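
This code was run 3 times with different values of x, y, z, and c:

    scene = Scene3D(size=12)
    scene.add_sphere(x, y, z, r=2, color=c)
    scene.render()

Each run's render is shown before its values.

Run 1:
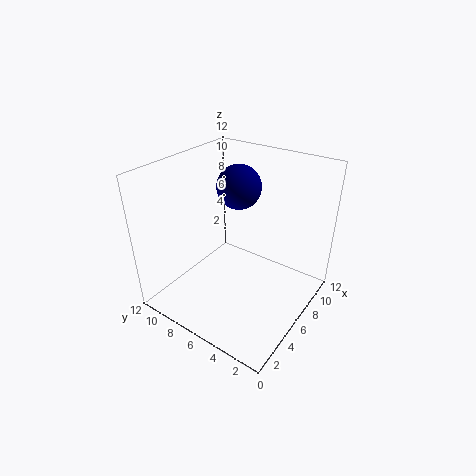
x = 9
y = 8
z = 9
c = 'navy'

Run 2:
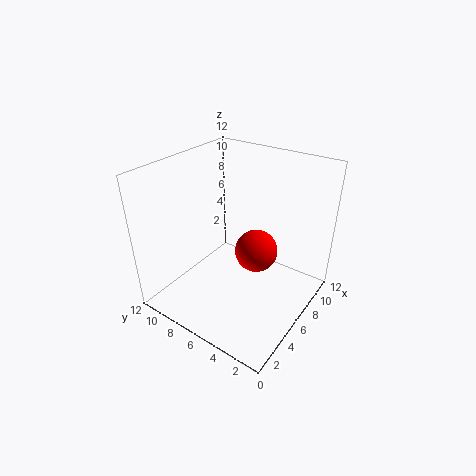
x = 9
y = 6
z = 3
c = 'red'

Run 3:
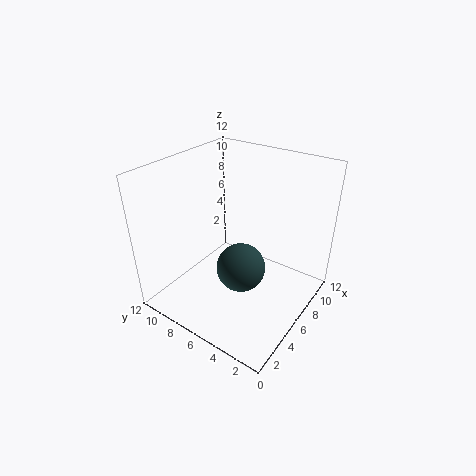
x = 5
y = 5
z = 4
c = 'darkslategray'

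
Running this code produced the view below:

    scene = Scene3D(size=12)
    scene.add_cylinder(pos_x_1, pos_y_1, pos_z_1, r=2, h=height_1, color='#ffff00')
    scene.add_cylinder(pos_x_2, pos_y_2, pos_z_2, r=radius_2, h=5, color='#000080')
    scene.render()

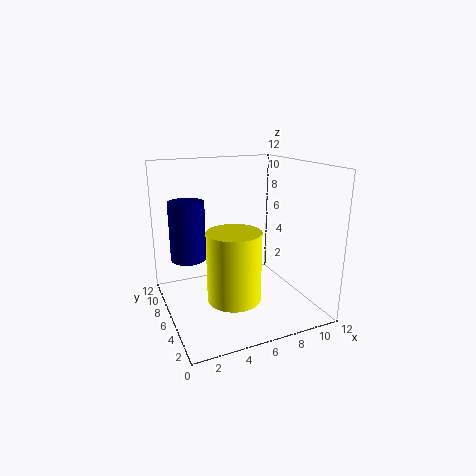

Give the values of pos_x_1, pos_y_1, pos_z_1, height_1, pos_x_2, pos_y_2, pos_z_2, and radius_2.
pos_x_1 = 4.25, pos_y_1 = 2.75, pos_z_1 = 2.5, height_1 = 5.25, pos_x_2 = 2.25, pos_y_2 = 8, pos_z_2 = 4, radius_2 = 1.5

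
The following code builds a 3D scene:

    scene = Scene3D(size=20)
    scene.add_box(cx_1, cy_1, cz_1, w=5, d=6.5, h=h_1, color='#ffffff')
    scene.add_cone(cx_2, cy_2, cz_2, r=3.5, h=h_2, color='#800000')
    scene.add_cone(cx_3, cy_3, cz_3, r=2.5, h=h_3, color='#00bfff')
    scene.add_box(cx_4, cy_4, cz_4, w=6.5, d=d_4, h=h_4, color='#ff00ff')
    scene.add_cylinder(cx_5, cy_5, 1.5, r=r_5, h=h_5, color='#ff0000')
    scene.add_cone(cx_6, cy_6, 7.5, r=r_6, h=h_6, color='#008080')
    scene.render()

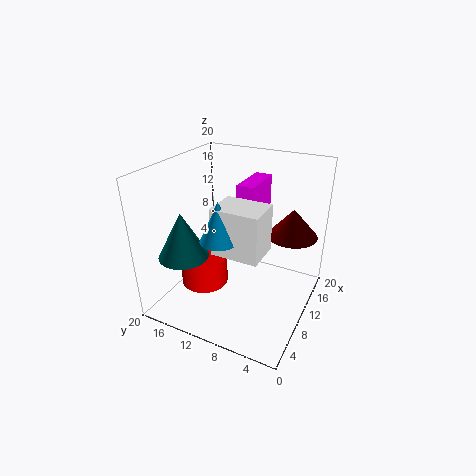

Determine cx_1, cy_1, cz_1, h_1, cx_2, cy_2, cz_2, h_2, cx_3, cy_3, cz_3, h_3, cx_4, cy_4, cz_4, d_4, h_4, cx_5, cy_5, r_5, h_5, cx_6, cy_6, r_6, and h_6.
cx_1 = 6, cy_1 = 5.5, cz_1 = 9, h_1 = 6.5, cx_2 = 14, cy_2 = 3.5, cz_2 = 10, h_2 = 4, cx_3 = 6.5, cy_3 = 11, cz_3 = 11, h_3 = 5.5, cx_4 = 11.5, cy_4 = 8.5, cz_4 = 11.5, d_4 = 2.5, h_4 = 5.5, cx_5 = 9.5, cy_5 = 15.5, r_5 = 3.5, h_5 = 4.5, cx_6 = 6, cy_6 = 16.5, r_6 = 3.5, h_6 = 6.5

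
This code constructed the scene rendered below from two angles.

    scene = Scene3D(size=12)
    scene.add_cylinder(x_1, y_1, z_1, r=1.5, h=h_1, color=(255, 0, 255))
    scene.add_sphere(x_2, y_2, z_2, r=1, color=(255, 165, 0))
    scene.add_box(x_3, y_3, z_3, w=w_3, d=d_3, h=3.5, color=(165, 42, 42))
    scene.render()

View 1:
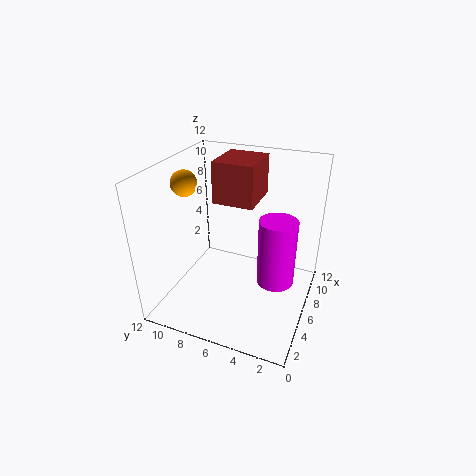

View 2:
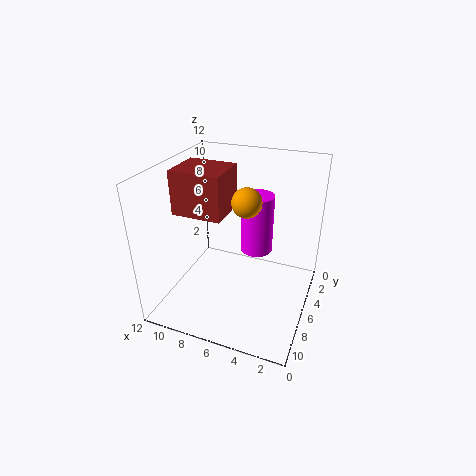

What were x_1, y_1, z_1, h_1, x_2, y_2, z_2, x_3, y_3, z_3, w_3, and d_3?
x_1 = 5.5, y_1 = 2.5, z_1 = 3, h_1 = 5.5, x_2 = 4, y_2 = 9.5, z_2 = 11, x_3 = 6.5, y_3 = 5, z_3 = 8.5, w_3 = 4, d_3 = 3.5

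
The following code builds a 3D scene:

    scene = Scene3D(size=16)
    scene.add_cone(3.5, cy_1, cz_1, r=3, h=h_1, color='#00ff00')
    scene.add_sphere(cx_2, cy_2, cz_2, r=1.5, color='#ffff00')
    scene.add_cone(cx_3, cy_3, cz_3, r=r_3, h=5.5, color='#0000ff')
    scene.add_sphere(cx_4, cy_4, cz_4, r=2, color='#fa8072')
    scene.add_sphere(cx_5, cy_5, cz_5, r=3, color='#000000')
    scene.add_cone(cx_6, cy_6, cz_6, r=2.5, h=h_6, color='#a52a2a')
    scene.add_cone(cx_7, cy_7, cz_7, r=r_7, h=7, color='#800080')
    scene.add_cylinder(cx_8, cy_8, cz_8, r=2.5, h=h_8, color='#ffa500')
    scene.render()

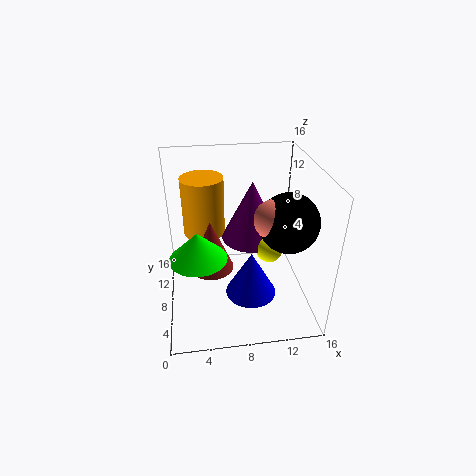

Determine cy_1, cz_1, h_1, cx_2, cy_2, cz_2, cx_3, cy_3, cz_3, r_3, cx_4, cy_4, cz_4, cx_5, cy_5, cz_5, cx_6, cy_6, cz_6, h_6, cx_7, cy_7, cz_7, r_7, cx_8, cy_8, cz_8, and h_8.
cy_1 = 5.5
cz_1 = 7.5
h_1 = 3
cx_2 = 11.5
cy_2 = 7.5
cz_2 = 6.5
cx_3 = 9.5
cy_3 = 7.5
cz_3 = 0.5
r_3 = 3
cx_4 = 11
cy_4 = 4.5
cz_4 = 12
cx_5 = 12.5
cy_5 = 4.5
cz_5 = 11.5
cx_6 = 5
cy_6 = 8.5
cz_6 = 4
h_6 = 6
cx_7 = 10
cy_7 = 10.5
cz_7 = 6.5
r_7 = 3.5
cx_8 = 4.5
cy_8 = 12.5
cz_8 = 6.5
h_8 = 7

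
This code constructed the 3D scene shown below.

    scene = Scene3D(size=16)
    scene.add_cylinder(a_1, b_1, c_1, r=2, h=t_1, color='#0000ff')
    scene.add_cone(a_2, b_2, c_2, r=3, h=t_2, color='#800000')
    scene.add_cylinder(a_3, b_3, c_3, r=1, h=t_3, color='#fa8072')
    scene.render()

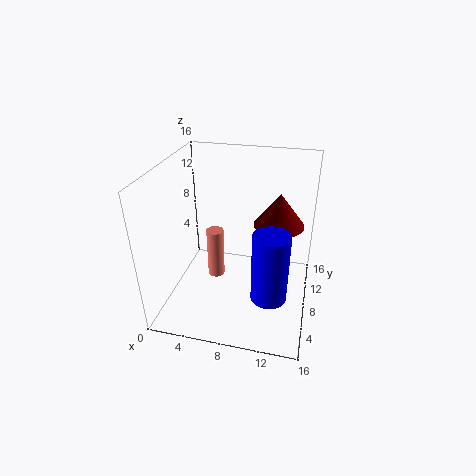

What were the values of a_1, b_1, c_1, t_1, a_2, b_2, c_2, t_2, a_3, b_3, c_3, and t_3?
a_1 = 12
b_1 = 6
c_1 = 2
t_1 = 8
a_2 = 12
b_2 = 12
c_2 = 8
t_2 = 4
a_3 = 5
b_3 = 9
c_3 = 2
t_3 = 6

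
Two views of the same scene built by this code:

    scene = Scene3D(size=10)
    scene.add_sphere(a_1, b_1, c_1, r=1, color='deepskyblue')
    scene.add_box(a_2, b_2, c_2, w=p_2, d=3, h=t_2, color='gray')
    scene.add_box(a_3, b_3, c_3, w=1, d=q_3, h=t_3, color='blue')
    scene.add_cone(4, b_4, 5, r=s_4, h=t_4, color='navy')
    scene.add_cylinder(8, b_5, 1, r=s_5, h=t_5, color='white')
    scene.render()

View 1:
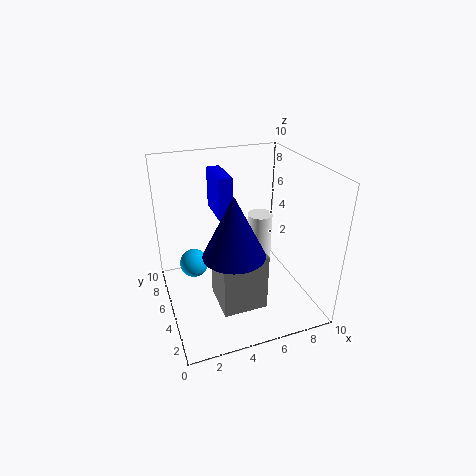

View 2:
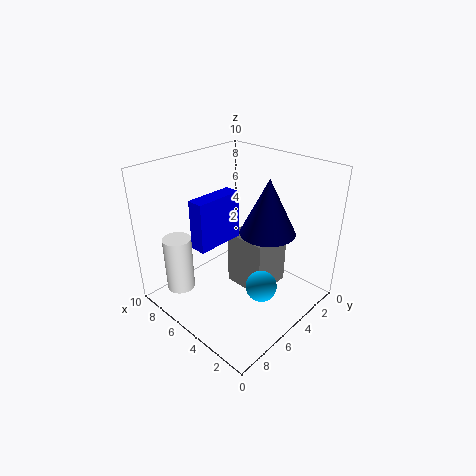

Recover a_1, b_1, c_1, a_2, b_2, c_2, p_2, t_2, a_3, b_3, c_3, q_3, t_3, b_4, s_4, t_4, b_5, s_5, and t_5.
a_1 = 2
b_1 = 6
c_1 = 3
a_2 = 3
b_2 = 2
c_2 = 1
p_2 = 3
t_2 = 4
a_3 = 4
b_3 = 6
c_3 = 6
q_3 = 3
t_3 = 3
b_4 = 3
s_4 = 2
t_4 = 4
b_5 = 8
s_5 = 1
t_5 = 4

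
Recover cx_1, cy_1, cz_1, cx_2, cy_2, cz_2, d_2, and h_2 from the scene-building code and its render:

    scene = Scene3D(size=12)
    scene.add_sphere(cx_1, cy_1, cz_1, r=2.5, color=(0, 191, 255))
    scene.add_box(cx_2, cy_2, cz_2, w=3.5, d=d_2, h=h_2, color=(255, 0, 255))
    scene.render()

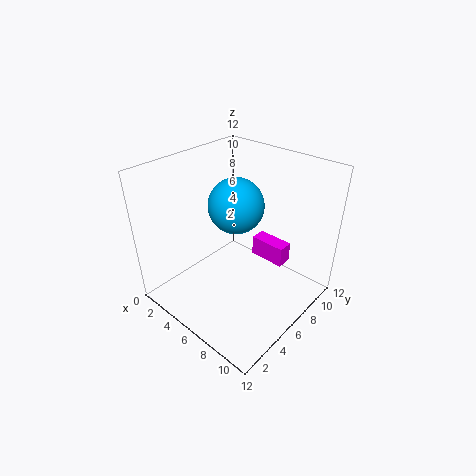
cx_1 = 4; cy_1 = 8; cz_1 = 7.5; cx_2 = 4; cy_2 = 10.5; cz_2 = 1; d_2 = 1.5; h_2 = 2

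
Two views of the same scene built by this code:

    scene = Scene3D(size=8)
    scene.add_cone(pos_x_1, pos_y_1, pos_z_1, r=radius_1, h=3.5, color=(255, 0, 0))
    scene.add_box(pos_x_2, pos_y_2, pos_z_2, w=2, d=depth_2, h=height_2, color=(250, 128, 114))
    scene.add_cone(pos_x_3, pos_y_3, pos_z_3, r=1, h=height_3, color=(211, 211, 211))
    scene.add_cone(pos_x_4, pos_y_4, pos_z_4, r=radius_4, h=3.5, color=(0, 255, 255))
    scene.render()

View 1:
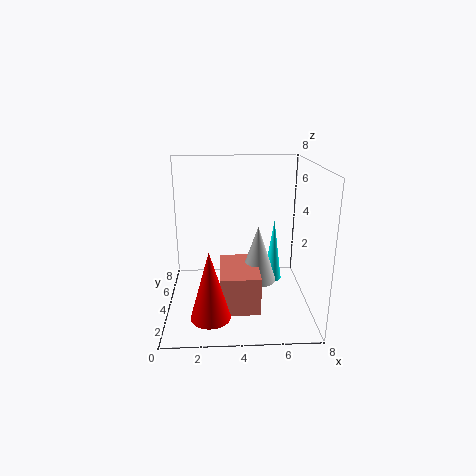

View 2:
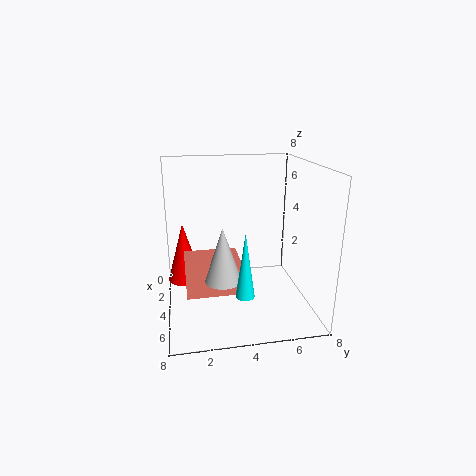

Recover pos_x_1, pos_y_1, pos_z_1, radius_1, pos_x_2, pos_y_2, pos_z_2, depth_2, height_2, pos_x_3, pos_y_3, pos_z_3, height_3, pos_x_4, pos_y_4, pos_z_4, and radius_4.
pos_x_1 = 2.5; pos_y_1 = 1; pos_z_1 = 1; radius_1 = 1; pos_x_2 = 3; pos_y_2 = 1; pos_z_2 = 1; depth_2 = 3; height_2 = 2; pos_x_3 = 5; pos_y_3 = 3; pos_z_3 = 2; height_3 = 3; pos_x_4 = 6; pos_y_4 = 4; pos_z_4 = 1.5; radius_4 = 0.5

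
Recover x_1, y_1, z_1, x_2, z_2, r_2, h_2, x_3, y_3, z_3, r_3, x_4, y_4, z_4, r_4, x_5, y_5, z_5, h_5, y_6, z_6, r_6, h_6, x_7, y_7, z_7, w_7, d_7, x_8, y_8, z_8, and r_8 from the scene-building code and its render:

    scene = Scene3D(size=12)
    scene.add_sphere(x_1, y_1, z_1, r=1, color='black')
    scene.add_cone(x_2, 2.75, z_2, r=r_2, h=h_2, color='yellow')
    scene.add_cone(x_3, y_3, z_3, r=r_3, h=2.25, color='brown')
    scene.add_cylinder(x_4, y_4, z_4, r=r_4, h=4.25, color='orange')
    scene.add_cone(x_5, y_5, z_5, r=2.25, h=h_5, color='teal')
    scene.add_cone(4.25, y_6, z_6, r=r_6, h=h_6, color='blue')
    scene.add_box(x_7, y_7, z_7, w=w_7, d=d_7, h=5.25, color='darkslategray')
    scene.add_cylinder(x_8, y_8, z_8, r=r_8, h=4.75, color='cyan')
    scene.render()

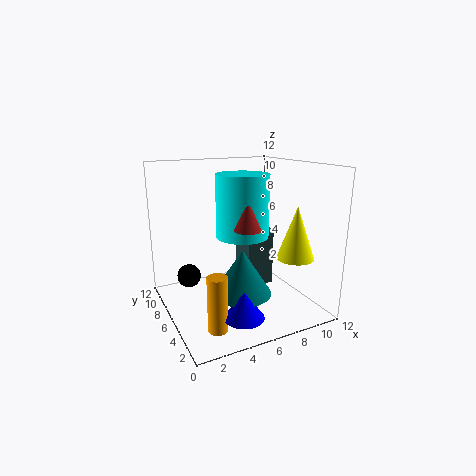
x_1 = 2.25
y_1 = 8
z_1 = 2.5
x_2 = 9.5
z_2 = 4.75
r_2 = 1.5
h_2 = 4.25
x_3 = 5
y_3 = 2.5
z_3 = 7.75
r_3 = 1
x_4 = 2.5
y_4 = 2.25
z_4 = 0.5
r_4 = 0.75
x_5 = 5
y_5 = 3.25
z_5 = 2.5
h_5 = 3.5
y_6 = 1.5
z_6 = 1.5
r_6 = 1.5
h_6 = 2
x_7 = 7.5
y_7 = 6.75
z_7 = 0.75
w_7 = 2.5
d_7 = 2.75
x_8 = 5.5
y_8 = 4.25
z_8 = 6.75
r_8 = 2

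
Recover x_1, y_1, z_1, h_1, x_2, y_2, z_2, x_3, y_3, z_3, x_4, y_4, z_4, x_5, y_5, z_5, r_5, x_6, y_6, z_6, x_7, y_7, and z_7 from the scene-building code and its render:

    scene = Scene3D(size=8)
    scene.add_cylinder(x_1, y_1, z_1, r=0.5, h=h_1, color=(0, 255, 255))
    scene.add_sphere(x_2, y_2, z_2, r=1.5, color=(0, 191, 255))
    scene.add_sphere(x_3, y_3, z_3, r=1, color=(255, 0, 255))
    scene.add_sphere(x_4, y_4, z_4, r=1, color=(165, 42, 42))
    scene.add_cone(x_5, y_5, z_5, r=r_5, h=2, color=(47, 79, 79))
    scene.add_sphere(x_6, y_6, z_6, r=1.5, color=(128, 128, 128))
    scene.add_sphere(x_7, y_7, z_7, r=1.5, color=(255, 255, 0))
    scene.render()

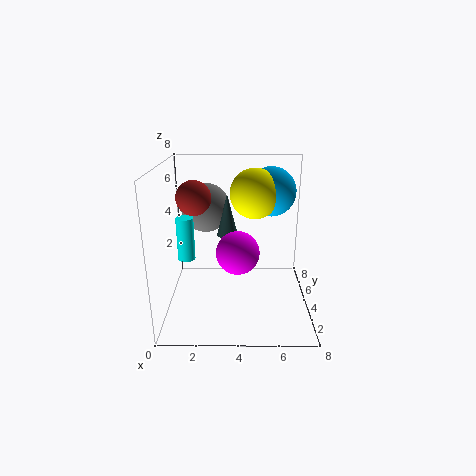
x_1 = 1
y_1 = 4.5
z_1 = 2.5
h_1 = 2.5
x_2 = 6
y_2 = 6.5
z_2 = 6
x_3 = 4
y_3 = 1
z_3 = 4.5
x_4 = 1.5
y_4 = 5
z_4 = 6
x_5 = 3.5
y_5 = 2
z_5 = 5
r_5 = 0.5
x_6 = 2
y_6 = 6.5
z_6 = 5
x_7 = 5
y_7 = 6
z_7 = 6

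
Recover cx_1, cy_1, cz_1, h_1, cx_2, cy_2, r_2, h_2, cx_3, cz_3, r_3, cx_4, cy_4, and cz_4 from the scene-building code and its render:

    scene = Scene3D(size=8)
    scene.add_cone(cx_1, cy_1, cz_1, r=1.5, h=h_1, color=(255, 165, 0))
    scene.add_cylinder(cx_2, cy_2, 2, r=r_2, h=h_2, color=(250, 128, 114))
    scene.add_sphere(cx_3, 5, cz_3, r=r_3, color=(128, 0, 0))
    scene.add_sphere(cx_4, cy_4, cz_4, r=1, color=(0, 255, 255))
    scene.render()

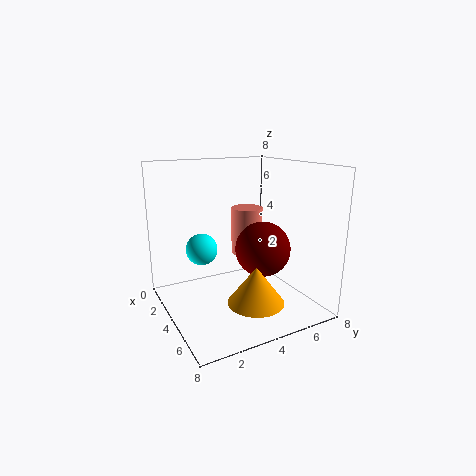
cx_1 = 6, cy_1 = 4, cz_1 = 1, h_1 = 2, cx_2 = 1.5, cy_2 = 6, r_2 = 1, h_2 = 3, cx_3 = 5, cz_3 = 3.5, r_3 = 1.5, cx_4 = 1, cy_4 = 3, cz_4 = 2.5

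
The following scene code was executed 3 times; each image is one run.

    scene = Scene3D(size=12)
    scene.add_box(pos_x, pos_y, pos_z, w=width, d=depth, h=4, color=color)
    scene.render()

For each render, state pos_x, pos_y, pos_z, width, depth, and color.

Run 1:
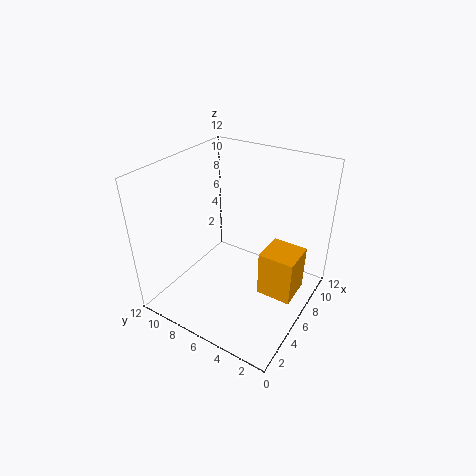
pos_x = 6
pos_y = 1
pos_z = 1
width = 3
depth = 3
color = 'orange'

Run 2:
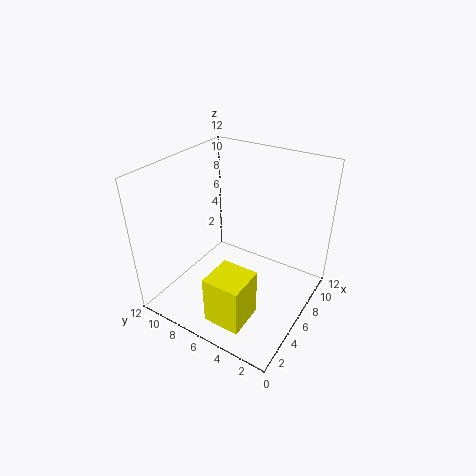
pos_x = 1
pos_y = 3
pos_z = 1
width = 3
depth = 3
color = 'yellow'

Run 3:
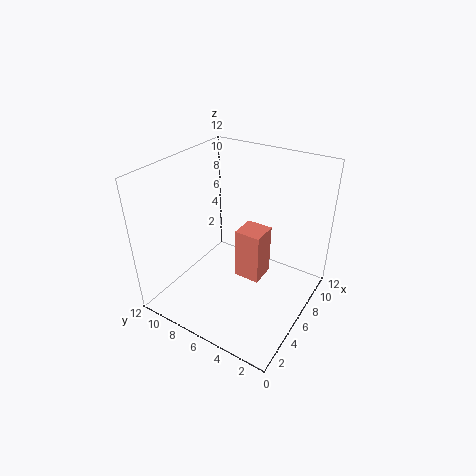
pos_x = 4
pos_y = 3
pos_z = 4
width = 2
depth = 2
color = 'salmon'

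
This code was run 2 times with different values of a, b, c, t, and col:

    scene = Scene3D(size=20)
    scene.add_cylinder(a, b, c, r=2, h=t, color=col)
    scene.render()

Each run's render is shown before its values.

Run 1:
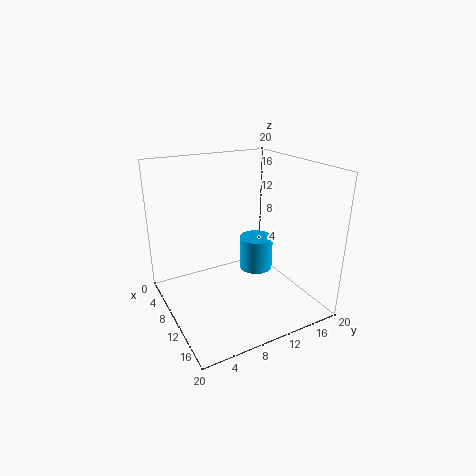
a = 15.5
b = 9.5
c = 8.5
t = 4
col = 'deepskyblue'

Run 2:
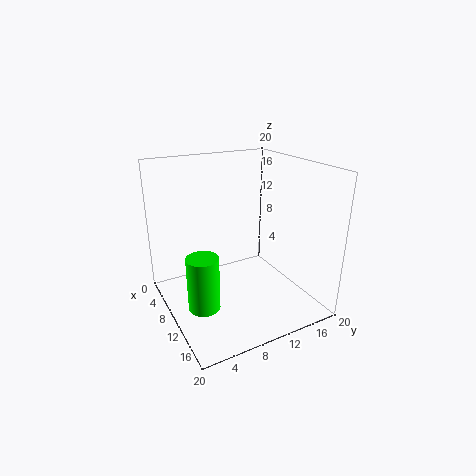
a = 14
b = 3
c = 3.5
t = 7
col = 'lime'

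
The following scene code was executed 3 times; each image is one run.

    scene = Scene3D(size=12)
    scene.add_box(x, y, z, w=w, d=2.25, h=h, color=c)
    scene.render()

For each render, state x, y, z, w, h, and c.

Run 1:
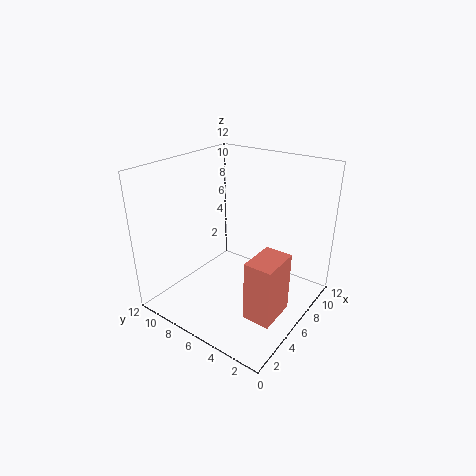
x = 3.25, y = 1.25, z = 0.75, w = 3.25, h = 5, c = 'salmon'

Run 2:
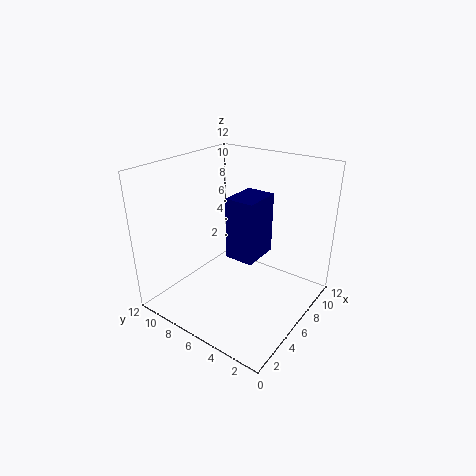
x = 3.75, y = 3.25, z = 5.5, w = 3, h = 4.75, c = 'navy'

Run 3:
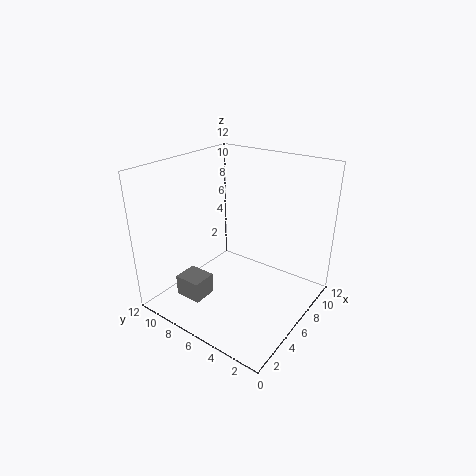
x = 1.75, y = 7, z = 1.5, w = 2, h = 1.75, c = 'gray'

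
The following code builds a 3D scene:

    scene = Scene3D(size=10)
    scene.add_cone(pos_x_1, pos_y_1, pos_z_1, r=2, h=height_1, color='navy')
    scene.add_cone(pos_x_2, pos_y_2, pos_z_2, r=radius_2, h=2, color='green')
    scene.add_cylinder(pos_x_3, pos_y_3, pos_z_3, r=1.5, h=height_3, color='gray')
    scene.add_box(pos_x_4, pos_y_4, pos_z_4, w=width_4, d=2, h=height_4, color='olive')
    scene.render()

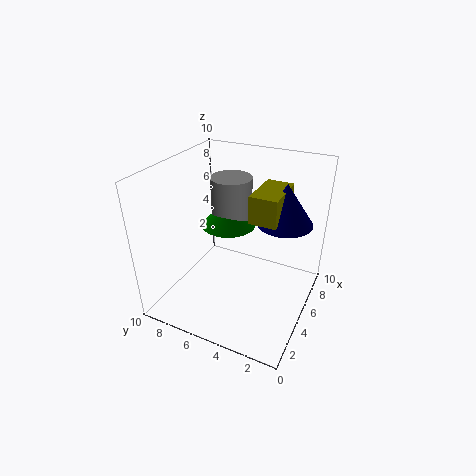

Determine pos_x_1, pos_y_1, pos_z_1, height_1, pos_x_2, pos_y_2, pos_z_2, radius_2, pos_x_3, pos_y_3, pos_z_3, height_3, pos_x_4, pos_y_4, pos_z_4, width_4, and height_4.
pos_x_1 = 7.5
pos_y_1 = 2.5
pos_z_1 = 5.5
height_1 = 3
pos_x_2 = 6.5
pos_y_2 = 6.5
pos_z_2 = 5
radius_2 = 2
pos_x_3 = 7
pos_y_3 = 6.5
pos_z_3 = 4.5
height_3 = 4
pos_x_4 = 5.5
pos_y_4 = 2.5
pos_z_4 = 6
width_4 = 3.5
height_4 = 2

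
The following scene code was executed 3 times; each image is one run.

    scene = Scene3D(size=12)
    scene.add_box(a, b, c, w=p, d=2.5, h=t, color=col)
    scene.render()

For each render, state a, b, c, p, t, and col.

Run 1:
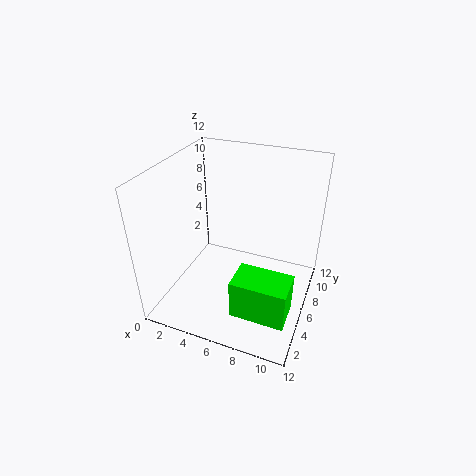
a = 7.5
b = 0.5
c = 3
p = 4
t = 3
col = 'lime'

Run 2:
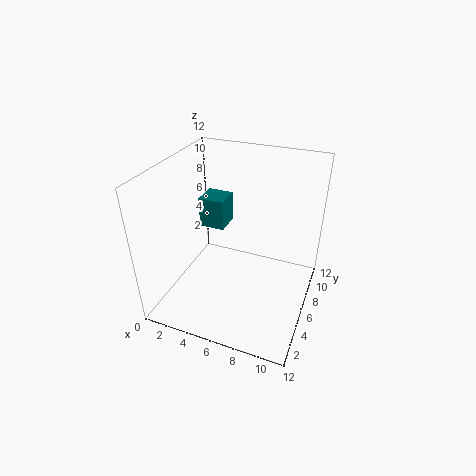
a = 0.5
b = 9.5
c = 4
p = 2.5
t = 3
col = 'teal'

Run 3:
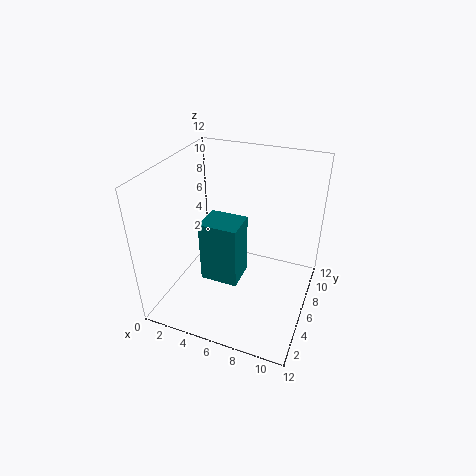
a = 4
b = 3
c = 3.5
p = 3
t = 5
col = 'teal'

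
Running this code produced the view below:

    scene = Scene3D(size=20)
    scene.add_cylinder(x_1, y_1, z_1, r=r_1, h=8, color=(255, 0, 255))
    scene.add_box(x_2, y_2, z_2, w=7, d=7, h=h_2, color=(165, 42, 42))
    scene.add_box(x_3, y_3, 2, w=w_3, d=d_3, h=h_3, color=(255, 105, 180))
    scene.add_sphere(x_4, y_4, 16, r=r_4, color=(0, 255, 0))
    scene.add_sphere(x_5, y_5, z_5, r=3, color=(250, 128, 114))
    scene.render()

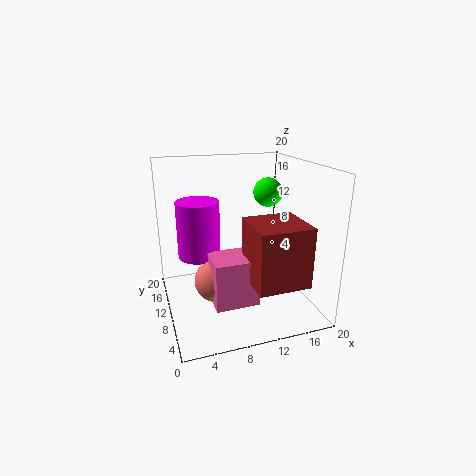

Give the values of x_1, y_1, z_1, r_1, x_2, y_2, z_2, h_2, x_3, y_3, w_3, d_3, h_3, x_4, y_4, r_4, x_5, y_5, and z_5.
x_1 = 5; y_1 = 12.5; z_1 = 7; r_1 = 3; x_2 = 10; y_2 = 1.5; z_2 = 5.5; h_2 = 8; x_3 = 5.5; y_3 = 5; w_3 = 6; d_3 = 5; h_3 = 6.5; x_4 = 14.5; y_4 = 10.5; r_4 = 2; x_5 = 6.5; y_5 = 9; z_5 = 4.5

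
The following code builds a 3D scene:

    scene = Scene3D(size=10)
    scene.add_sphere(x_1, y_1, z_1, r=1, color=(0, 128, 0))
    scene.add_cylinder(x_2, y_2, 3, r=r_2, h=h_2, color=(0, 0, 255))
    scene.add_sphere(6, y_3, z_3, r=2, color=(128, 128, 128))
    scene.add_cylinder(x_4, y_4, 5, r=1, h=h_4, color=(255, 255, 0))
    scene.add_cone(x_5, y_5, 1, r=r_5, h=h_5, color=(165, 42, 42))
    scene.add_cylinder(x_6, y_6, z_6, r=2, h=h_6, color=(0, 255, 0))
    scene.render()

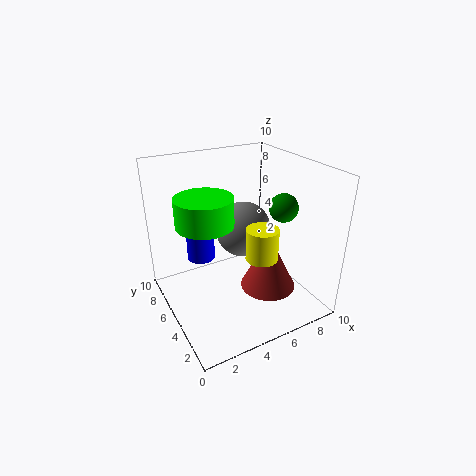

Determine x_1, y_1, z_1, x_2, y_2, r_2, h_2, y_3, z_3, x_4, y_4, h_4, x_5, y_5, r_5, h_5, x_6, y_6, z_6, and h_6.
x_1 = 8; y_1 = 4; z_1 = 7; x_2 = 3; y_2 = 7; r_2 = 1; h_2 = 3; y_3 = 6; z_3 = 5; x_4 = 5; y_4 = 2; h_4 = 2; x_5 = 7; y_5 = 4; r_5 = 2; h_5 = 4; x_6 = 3; y_6 = 6; z_6 = 6; h_6 = 2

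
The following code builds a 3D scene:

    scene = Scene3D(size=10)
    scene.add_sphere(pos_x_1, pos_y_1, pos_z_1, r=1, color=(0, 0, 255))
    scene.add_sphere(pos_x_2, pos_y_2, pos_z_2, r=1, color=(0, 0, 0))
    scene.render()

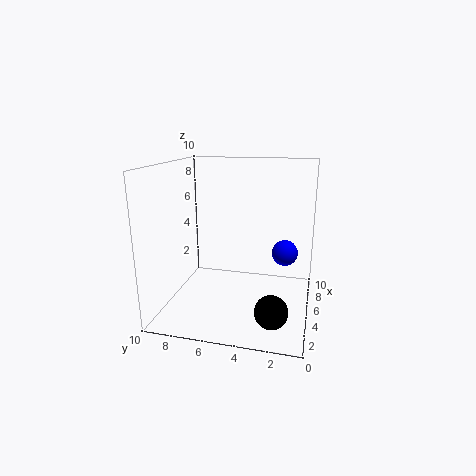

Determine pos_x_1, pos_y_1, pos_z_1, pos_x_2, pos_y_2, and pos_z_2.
pos_x_1 = 8; pos_y_1 = 2; pos_z_1 = 3; pos_x_2 = 1; pos_y_2 = 2; pos_z_2 = 2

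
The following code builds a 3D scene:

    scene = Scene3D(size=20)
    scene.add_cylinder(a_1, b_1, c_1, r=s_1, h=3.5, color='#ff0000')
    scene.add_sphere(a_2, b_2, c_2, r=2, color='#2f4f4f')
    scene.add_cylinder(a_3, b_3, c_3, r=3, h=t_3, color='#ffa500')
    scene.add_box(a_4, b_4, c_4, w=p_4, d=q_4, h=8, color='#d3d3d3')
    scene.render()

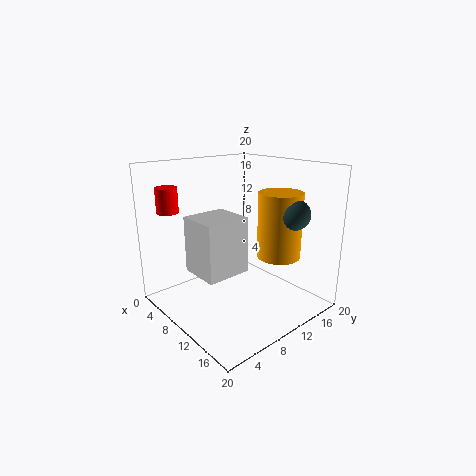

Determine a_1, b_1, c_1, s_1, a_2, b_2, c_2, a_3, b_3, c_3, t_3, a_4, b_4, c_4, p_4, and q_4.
a_1 = 3.5
b_1 = 3
c_1 = 13.5
s_1 = 1.5
a_2 = 16.5
b_2 = 14
c_2 = 14
a_3 = 14
b_3 = 14
c_3 = 7.5
t_3 = 9
a_4 = 5
b_4 = 4.5
c_4 = 5
p_4 = 6
q_4 = 6.5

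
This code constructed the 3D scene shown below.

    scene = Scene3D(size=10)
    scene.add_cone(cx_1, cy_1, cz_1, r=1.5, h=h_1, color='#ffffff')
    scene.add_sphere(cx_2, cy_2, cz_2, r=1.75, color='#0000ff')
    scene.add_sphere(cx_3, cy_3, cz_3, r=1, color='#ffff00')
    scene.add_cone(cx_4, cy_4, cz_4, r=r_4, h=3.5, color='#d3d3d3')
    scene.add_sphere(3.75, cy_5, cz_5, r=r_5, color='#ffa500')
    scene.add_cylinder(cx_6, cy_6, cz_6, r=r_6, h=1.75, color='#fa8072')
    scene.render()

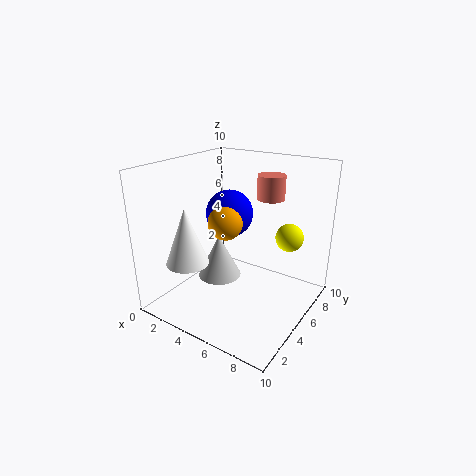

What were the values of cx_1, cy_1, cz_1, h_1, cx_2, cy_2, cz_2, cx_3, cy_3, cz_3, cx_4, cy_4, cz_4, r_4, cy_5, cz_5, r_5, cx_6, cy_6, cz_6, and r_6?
cx_1 = 2.25, cy_1 = 2.75, cz_1 = 3.25, h_1 = 4, cx_2 = 3.25, cy_2 = 6.5, cz_2 = 6, cx_3 = 7.75, cy_3 = 7.5, cz_3 = 4.75, cx_4 = 2, cy_4 = 6.75, cz_4 = 0.25, r_4 = 1.75, cy_5 = 5.25, cz_5 = 5.75, r_5 = 1.25, cx_6 = 6, cy_6 = 7.75, cz_6 = 7.25, r_6 = 1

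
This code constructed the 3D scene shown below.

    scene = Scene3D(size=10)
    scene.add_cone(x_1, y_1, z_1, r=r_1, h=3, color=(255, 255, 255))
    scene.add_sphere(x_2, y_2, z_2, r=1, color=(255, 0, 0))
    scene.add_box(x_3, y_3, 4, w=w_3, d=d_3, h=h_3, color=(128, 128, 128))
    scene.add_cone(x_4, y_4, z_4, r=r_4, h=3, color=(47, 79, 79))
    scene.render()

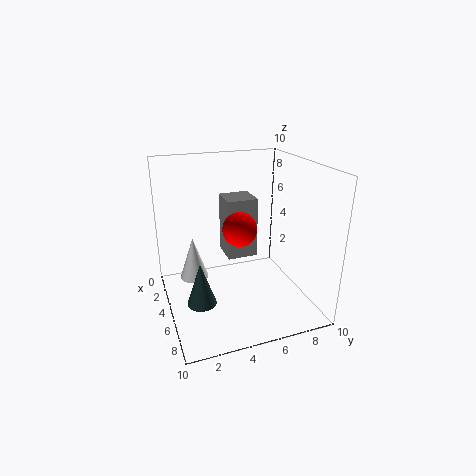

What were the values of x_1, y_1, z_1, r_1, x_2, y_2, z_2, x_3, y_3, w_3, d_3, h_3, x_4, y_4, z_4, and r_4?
x_1 = 4
y_1 = 2
z_1 = 2
r_1 = 1
x_2 = 8
y_2 = 4
z_2 = 7
x_3 = 4
y_3 = 4
w_3 = 2
d_3 = 2
h_3 = 4
x_4 = 6
y_4 = 2
z_4 = 1
r_4 = 1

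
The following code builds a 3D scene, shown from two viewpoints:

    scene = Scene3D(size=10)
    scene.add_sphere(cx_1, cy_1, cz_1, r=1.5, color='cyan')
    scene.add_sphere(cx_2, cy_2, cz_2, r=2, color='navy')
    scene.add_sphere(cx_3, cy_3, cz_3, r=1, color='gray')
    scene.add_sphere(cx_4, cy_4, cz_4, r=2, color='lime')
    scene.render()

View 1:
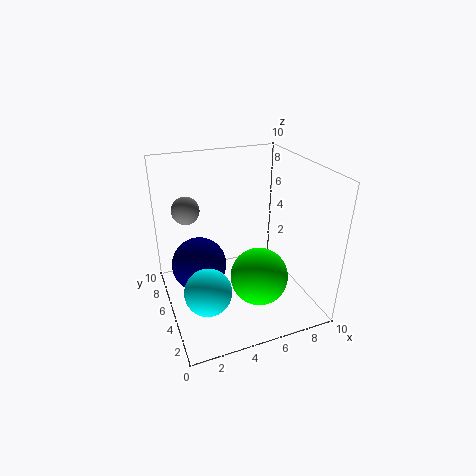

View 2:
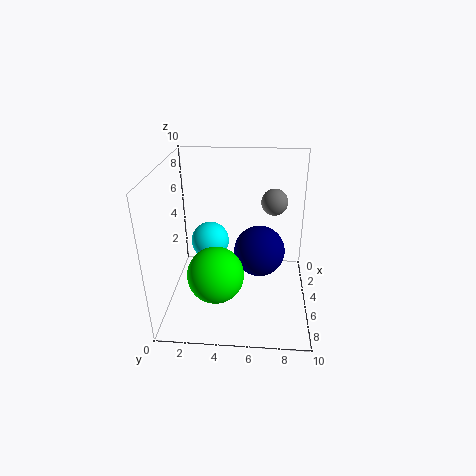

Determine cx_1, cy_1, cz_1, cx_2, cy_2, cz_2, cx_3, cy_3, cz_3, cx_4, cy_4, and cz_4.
cx_1 = 2
cy_1 = 2.5
cz_1 = 3
cx_2 = 2.5
cy_2 = 6.5
cz_2 = 2.5
cx_3 = 2
cy_3 = 7.5
cz_3 = 6.5
cx_4 = 6
cy_4 = 3.5
cz_4 = 2.5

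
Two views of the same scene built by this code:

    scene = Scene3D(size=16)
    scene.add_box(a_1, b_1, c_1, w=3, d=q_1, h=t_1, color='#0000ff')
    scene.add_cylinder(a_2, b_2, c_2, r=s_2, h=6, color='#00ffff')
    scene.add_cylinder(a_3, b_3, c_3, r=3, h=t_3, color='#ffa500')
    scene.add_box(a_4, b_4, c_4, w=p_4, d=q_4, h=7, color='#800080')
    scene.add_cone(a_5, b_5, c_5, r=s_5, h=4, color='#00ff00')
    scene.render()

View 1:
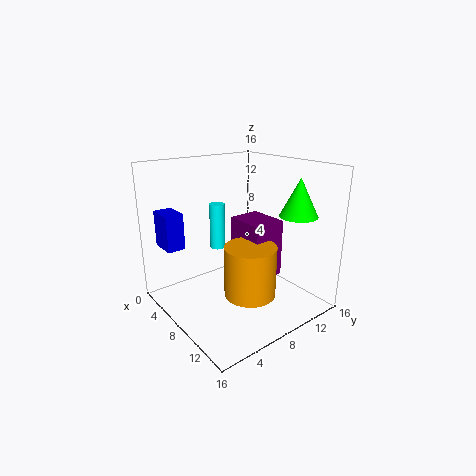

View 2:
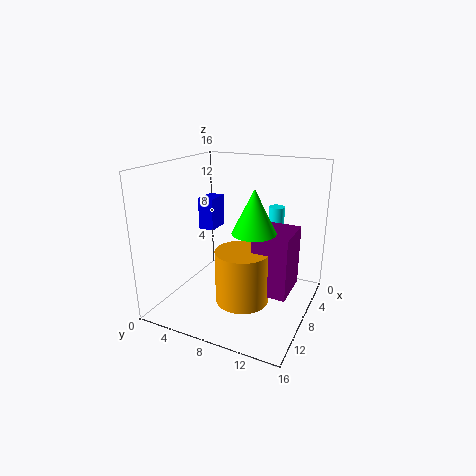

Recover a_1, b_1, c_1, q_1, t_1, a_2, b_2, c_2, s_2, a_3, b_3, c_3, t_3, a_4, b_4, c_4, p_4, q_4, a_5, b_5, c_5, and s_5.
a_1 = 2
b_1 = 1
c_1 = 7
q_1 = 2
t_1 = 4
a_2 = 1
b_2 = 10
c_2 = 4
s_2 = 1
a_3 = 9
b_3 = 9
c_3 = 1
t_3 = 6
a_4 = 4
b_4 = 10
c_4 = 2
p_4 = 5
q_4 = 4
a_5 = 13
b_5 = 12
c_5 = 11
s_5 = 2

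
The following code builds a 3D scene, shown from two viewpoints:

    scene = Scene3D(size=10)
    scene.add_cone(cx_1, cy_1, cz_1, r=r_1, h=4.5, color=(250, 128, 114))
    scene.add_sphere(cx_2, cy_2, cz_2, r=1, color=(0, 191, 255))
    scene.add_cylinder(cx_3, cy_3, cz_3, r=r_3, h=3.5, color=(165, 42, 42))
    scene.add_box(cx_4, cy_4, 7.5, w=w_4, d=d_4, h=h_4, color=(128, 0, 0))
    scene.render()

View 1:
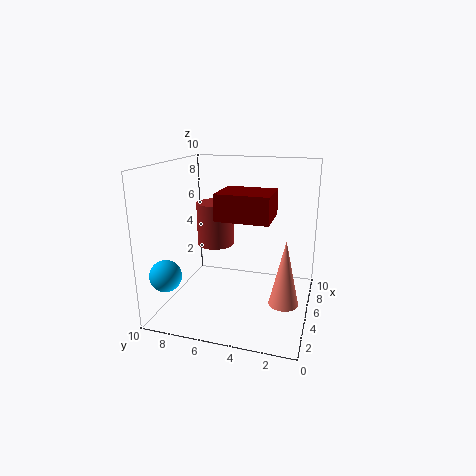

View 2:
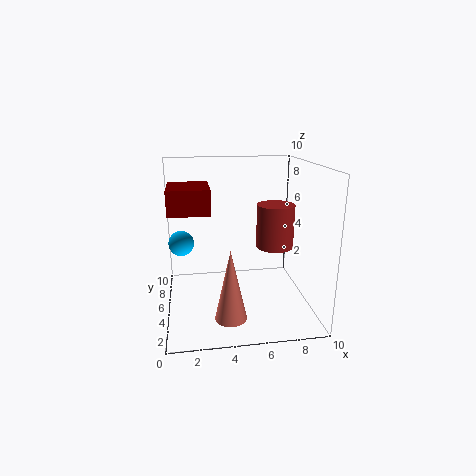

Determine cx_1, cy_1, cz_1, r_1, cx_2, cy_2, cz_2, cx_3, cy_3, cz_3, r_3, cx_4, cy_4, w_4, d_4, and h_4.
cx_1 = 4; cy_1 = 1.5; cz_1 = 1; r_1 = 1; cx_2 = 1; cy_2 = 8.5; cz_2 = 3.5; cx_3 = 8.5; cy_3 = 8; cz_3 = 3; r_3 = 1.5; cx_4 = 0.5; cy_4 = 2; w_4 = 2.5; d_4 = 3; h_4 = 1.5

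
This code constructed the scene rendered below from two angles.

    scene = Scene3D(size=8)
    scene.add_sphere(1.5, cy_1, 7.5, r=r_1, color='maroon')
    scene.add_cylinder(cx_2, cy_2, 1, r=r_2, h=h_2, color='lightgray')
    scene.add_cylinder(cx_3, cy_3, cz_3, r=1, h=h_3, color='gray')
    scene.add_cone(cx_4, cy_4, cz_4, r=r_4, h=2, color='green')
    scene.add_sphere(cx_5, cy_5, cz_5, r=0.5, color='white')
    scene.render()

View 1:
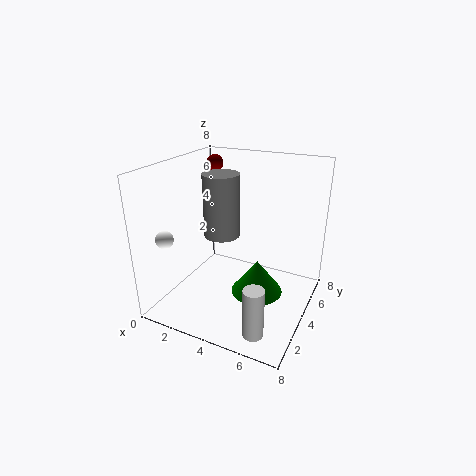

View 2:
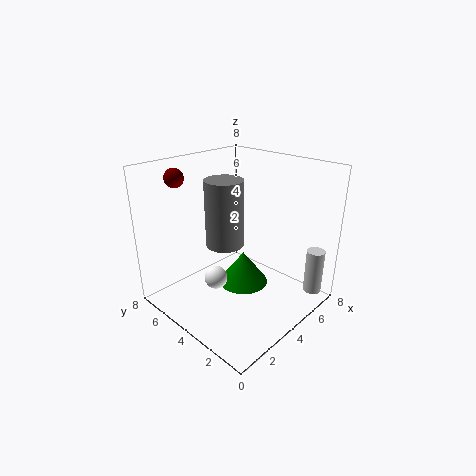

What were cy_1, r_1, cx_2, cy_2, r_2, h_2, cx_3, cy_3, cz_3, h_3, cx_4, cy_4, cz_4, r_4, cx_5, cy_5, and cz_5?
cy_1 = 6, r_1 = 0.5, cx_2 = 6.5, cy_2 = 0.5, r_2 = 0.5, h_2 = 2.5, cx_3 = 3, cy_3 = 4, cz_3 = 4, h_3 = 3.5, cx_4 = 5, cy_4 = 4.5, cz_4 = 0.5, r_4 = 1.5, cx_5 = 0.5, cy_5 = 2, cz_5 = 4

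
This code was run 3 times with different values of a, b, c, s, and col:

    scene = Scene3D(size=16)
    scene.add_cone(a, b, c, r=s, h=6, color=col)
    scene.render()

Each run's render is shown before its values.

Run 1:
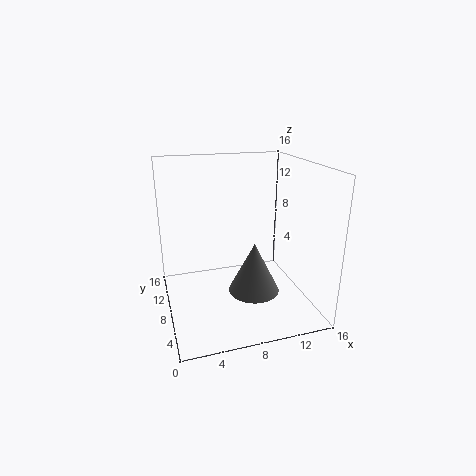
a = 10; b = 8; c = 1; s = 3; col = 'gray'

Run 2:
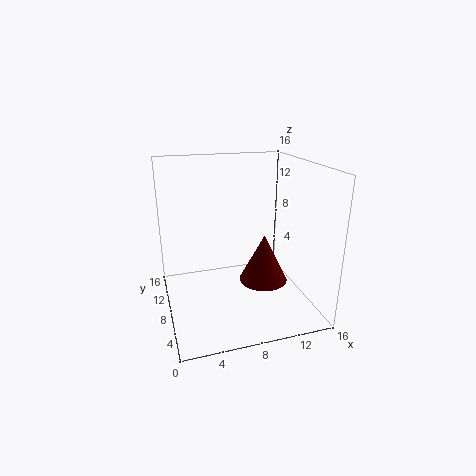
a = 12; b = 10; c = 1; s = 3; col = 'maroon'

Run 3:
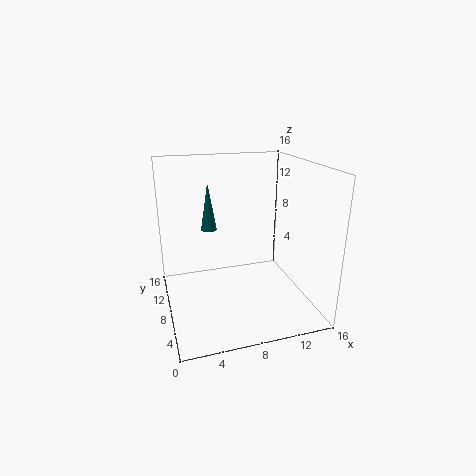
a = 6; b = 14; c = 7; s = 1; col = 'teal'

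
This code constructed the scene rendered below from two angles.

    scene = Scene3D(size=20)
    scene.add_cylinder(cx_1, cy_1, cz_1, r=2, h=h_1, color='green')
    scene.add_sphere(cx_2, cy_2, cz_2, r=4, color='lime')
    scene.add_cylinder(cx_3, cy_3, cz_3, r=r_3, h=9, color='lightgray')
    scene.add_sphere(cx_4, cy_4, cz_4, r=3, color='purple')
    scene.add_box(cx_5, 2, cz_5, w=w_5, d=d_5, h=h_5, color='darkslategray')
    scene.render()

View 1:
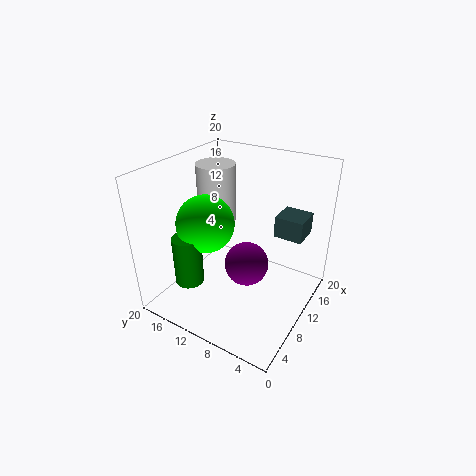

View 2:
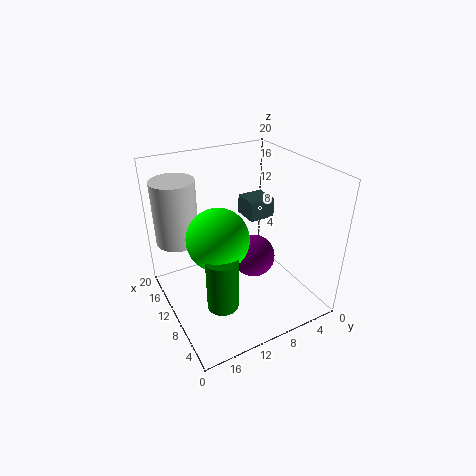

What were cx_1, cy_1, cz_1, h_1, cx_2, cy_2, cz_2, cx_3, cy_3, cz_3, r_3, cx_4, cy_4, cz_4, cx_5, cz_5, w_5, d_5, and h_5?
cx_1 = 5; cy_1 = 15; cz_1 = 4; h_1 = 7; cx_2 = 8; cy_2 = 14; cz_2 = 12; cx_3 = 15; cy_3 = 17; cz_3 = 9; r_3 = 3; cx_4 = 9; cy_4 = 8; cz_4 = 7; cx_5 = 13; cz_5 = 10; w_5 = 4; d_5 = 4; h_5 = 3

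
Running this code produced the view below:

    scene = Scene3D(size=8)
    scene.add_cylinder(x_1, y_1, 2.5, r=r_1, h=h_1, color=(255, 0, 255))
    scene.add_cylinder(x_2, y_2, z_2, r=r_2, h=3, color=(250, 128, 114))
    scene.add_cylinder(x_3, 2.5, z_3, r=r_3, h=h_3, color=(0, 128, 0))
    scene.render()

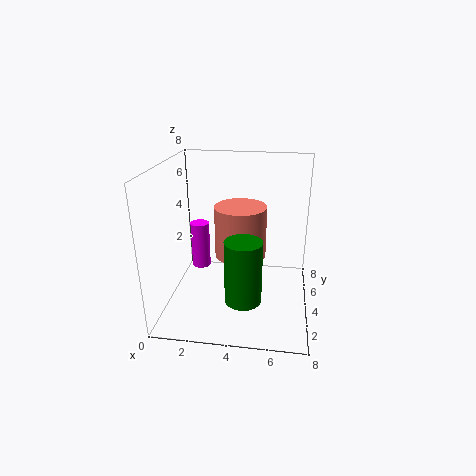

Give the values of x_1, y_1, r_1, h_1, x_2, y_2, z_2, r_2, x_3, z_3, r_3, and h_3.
x_1 = 2
y_1 = 3.5
r_1 = 0.5
h_1 = 2.5
x_2 = 4
y_2 = 5
z_2 = 2.5
r_2 = 1.5
x_3 = 4.5
z_3 = 1
r_3 = 1
h_3 = 3.5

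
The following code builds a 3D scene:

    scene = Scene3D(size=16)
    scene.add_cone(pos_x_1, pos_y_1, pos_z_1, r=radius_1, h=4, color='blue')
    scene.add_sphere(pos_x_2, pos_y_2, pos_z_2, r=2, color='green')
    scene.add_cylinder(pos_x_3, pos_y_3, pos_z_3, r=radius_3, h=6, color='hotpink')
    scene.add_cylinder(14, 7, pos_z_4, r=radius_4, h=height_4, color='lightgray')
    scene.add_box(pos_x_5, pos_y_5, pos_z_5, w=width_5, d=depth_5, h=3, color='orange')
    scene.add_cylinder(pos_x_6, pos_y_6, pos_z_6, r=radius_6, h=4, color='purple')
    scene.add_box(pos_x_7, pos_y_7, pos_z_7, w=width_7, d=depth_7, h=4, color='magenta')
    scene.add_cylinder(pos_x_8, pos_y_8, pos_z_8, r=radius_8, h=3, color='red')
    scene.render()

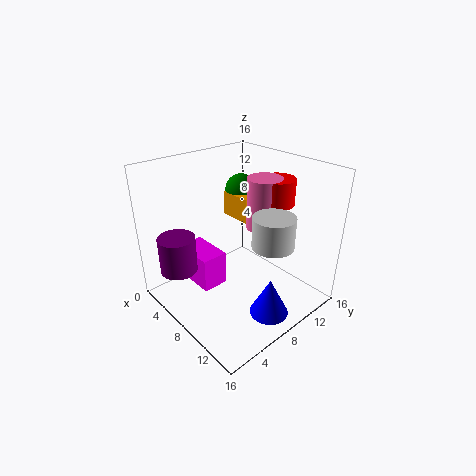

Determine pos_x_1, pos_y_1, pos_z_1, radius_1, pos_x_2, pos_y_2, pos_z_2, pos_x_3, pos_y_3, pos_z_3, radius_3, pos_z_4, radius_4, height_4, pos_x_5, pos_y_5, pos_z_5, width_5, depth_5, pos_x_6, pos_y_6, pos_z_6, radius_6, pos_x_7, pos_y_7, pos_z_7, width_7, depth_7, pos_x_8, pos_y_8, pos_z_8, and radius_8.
pos_x_1 = 14; pos_y_1 = 7; pos_z_1 = 2; radius_1 = 2; pos_x_2 = 3; pos_y_2 = 13; pos_z_2 = 11; pos_x_3 = 8; pos_y_3 = 12; pos_z_3 = 8; radius_3 = 2; pos_z_4 = 10; radius_4 = 2; height_4 = 3; pos_x_5 = 2; pos_y_5 = 11; pos_z_5 = 8; width_5 = 4; depth_5 = 3; pos_x_6 = 5; pos_y_6 = 2; pos_z_6 = 5; radius_6 = 2; pos_x_7 = 2; pos_y_7 = 4; pos_z_7 = 2; width_7 = 5; depth_7 = 3; pos_x_8 = 9; pos_y_8 = 13; pos_z_8 = 11; radius_8 = 2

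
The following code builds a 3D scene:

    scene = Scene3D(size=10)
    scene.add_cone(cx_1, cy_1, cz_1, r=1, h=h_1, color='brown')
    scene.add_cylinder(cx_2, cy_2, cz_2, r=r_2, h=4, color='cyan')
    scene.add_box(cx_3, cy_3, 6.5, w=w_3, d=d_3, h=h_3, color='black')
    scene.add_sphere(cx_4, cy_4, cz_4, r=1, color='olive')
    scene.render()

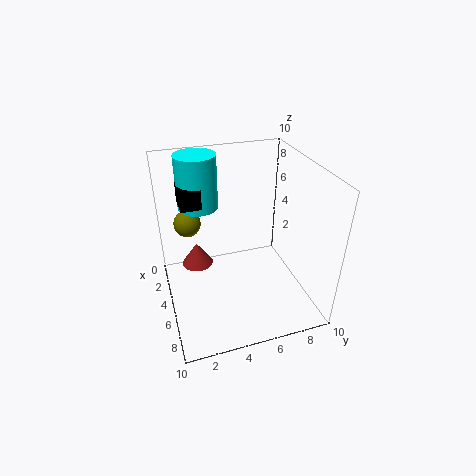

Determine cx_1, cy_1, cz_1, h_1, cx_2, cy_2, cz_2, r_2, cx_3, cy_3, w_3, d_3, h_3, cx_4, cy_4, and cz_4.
cx_1 = 5.5, cy_1 = 2, cz_1 = 4, h_1 = 1.5, cx_2 = 1.5, cy_2 = 3, cz_2 = 6, r_2 = 1.5, cx_3 = 1, cy_3 = 1.5, w_3 = 2, d_3 = 1.5, h_3 = 1.5, cx_4 = 2, cy_4 = 2, cz_4 = 5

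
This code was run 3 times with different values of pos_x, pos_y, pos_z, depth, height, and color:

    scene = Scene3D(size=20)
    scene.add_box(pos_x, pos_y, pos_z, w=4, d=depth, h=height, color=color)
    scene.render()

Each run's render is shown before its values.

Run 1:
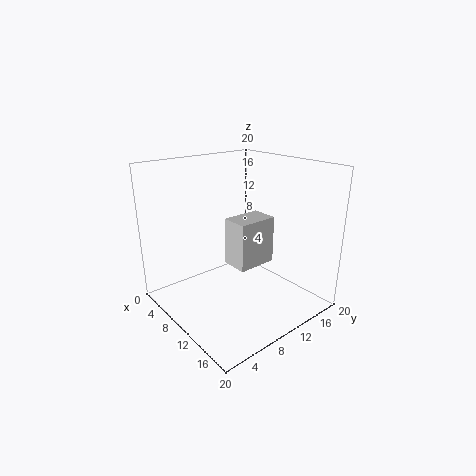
pos_x = 7
pos_y = 10
pos_z = 5
depth = 6
height = 7
color = 'lightgray'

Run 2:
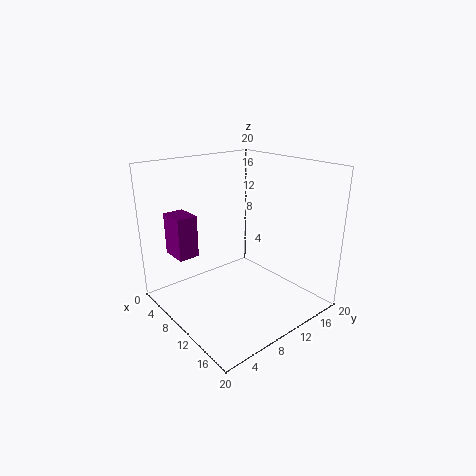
pos_x = 2
pos_y = 3
pos_z = 7
depth = 3
height = 6
color = 'purple'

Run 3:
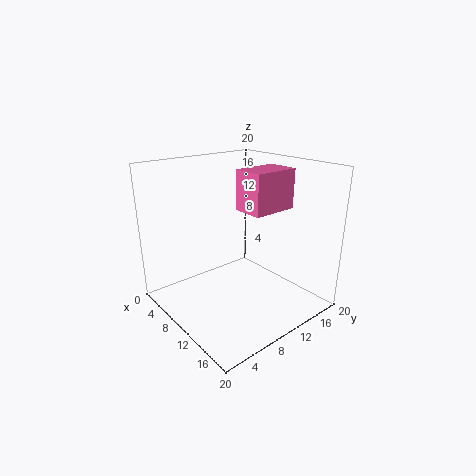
pos_x = 12
pos_y = 8
pos_z = 15
depth = 6
height = 5
color = 'hotpink'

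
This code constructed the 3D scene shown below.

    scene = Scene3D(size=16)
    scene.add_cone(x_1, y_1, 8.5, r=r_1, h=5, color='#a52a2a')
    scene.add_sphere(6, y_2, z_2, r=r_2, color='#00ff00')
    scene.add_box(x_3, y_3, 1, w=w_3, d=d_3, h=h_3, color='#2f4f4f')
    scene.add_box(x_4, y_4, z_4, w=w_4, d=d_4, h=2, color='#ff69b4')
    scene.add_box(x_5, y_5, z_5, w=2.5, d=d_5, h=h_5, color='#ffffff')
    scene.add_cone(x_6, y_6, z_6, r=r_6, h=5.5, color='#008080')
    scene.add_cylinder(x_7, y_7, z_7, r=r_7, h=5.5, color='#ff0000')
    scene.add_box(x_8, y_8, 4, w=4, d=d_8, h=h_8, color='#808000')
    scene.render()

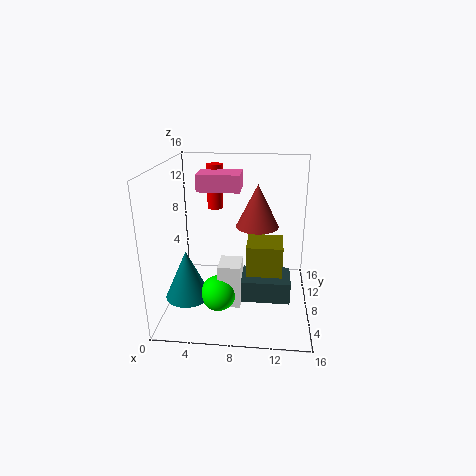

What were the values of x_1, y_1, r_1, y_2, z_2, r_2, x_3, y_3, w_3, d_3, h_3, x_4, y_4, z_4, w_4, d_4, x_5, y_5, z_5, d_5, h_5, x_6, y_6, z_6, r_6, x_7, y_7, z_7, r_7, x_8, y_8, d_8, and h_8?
x_1 = 10
y_1 = 10.5
r_1 = 2.5
y_2 = 6
z_2 = 2
r_2 = 2
x_3 = 8.5
y_3 = 6
w_3 = 5.5
d_3 = 4
h_3 = 2.5
x_4 = 3
y_4 = 10
z_4 = 12.5
w_4 = 5
d_4 = 3.5
x_5 = 6
y_5 = 5.5
z_5 = 0.5
d_5 = 3
h_5 = 5
x_6 = 2.5
y_6 = 6
z_6 = 1.5
r_6 = 2.5
x_7 = 4.5
y_7 = 14
z_7 = 9.5
r_7 = 1
x_8 = 9
y_8 = 6.5
d_8 = 4
h_8 = 3.5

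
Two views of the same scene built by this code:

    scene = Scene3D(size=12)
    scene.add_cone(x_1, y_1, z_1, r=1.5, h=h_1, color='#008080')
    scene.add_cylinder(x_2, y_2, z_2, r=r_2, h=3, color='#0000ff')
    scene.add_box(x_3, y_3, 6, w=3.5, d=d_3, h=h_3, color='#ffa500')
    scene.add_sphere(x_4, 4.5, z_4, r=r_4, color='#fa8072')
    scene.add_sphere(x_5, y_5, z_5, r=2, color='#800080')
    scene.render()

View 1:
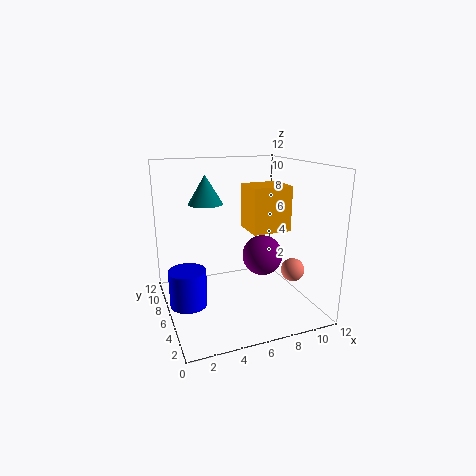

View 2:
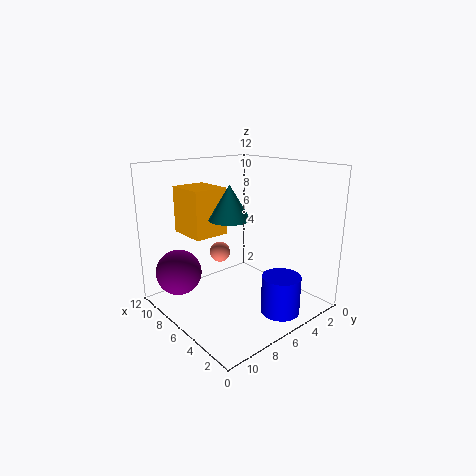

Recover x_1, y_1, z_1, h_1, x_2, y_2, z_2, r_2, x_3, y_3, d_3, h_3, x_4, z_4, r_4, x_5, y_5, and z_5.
x_1 = 4
y_1 = 8.5
z_1 = 8.5
h_1 = 2.5
x_2 = 1.5
y_2 = 5.5
z_2 = 1
r_2 = 1.5
x_3 = 7.5
y_3 = 6
d_3 = 3
h_3 = 4
x_4 = 10.5
z_4 = 3
r_4 = 1
x_5 = 10
y_5 = 9.5
z_5 = 2.5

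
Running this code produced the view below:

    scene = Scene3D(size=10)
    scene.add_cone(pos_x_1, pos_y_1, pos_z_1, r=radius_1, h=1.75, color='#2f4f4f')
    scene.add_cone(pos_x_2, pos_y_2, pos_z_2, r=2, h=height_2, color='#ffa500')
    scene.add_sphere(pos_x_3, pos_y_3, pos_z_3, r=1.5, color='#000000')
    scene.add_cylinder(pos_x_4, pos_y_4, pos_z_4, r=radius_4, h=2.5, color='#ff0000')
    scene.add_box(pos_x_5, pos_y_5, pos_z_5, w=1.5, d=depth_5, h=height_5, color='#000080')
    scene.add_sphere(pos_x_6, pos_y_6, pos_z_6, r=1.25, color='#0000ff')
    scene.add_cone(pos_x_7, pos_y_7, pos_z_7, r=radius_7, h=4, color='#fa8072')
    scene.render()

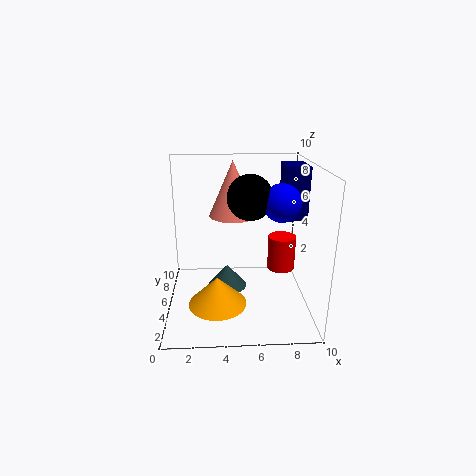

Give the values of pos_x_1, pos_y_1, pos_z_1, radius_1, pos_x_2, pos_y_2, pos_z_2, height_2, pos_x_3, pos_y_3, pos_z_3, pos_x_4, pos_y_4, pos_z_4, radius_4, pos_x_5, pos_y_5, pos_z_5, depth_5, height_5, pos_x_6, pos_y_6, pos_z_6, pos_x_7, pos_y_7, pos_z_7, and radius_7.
pos_x_1 = 4.25, pos_y_1 = 6.75, pos_z_1 = 0.25, radius_1 = 1.5, pos_x_2 = 3.5, pos_y_2 = 3.5, pos_z_2 = 0.75, height_2 = 2, pos_x_3 = 5.75, pos_y_3 = 4.5, pos_z_3 = 8, pos_x_4 = 8.25, pos_y_4 = 5.75, pos_z_4 = 2.25, radius_4 = 1, pos_x_5 = 8, pos_y_5 = 4, pos_z_5 = 6.5, depth_5 = 2.25, height_5 = 3.5, pos_x_6 = 7.75, pos_y_6 = 4, pos_z_6 = 7.75, pos_x_7 = 4.75, pos_y_7 = 7, pos_z_7 = 6, radius_7 = 1.75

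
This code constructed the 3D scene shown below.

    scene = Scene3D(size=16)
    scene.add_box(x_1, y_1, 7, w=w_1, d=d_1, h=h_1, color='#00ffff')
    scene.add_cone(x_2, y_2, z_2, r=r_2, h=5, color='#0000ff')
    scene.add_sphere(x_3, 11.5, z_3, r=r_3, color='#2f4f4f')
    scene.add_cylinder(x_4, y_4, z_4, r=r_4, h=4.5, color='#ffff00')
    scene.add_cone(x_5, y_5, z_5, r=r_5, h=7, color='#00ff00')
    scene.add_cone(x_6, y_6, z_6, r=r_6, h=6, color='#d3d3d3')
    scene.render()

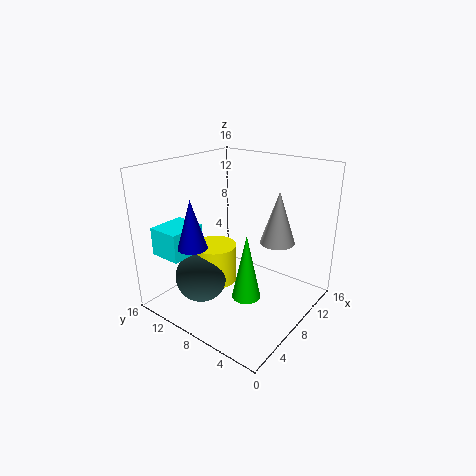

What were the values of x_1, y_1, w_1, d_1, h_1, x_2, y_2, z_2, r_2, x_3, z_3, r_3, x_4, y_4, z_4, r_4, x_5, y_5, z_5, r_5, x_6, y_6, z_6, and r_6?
x_1 = 1; y_1 = 10.5; w_1 = 4; d_1 = 3.5; h_1 = 3; x_2 = 2.5; y_2 = 9.5; z_2 = 8.5; r_2 = 1.5; x_3 = 5.5; z_3 = 3; r_3 = 3; x_4 = 7.5; y_4 = 11; z_4 = 2; r_4 = 2.5; x_5 = 5.5; y_5 = 5; z_5 = 3; r_5 = 1.5; x_6 = 11.5; y_6 = 5; z_6 = 7; r_6 = 2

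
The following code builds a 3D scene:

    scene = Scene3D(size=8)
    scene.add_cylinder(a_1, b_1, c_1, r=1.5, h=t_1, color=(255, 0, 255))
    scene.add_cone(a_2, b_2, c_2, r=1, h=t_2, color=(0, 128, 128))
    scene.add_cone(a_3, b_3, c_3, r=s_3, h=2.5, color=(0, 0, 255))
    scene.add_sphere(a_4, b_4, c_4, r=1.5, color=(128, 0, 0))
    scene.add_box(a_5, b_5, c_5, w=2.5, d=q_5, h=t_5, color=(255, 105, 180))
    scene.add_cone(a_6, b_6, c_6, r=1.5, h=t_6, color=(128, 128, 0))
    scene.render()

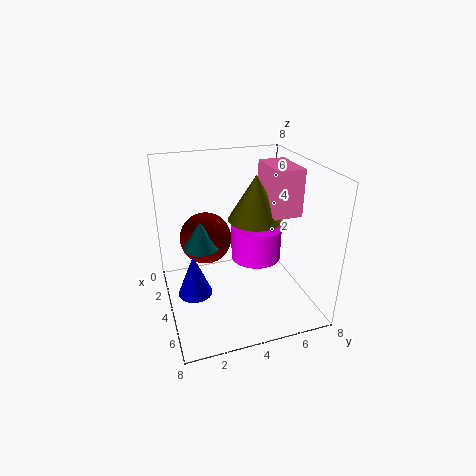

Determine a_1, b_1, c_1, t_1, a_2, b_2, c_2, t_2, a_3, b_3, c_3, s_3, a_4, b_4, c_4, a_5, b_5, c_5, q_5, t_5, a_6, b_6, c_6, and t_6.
a_1 = 3, b_1 = 5.5, c_1 = 2, t_1 = 2, a_2 = 3.5, b_2 = 2, c_2 = 3.5, t_2 = 1.5, a_3 = 3.5, b_3 = 1.5, c_3 = 0.5, s_3 = 1, a_4 = 2.5, b_4 = 2.5, c_4 = 3.5, a_5 = 3, b_5 = 5.5, c_5 = 5.5, q_5 = 1.5, t_5 = 2.5, a_6 = 4, b_6 = 5, c_6 = 5, t_6 = 2.5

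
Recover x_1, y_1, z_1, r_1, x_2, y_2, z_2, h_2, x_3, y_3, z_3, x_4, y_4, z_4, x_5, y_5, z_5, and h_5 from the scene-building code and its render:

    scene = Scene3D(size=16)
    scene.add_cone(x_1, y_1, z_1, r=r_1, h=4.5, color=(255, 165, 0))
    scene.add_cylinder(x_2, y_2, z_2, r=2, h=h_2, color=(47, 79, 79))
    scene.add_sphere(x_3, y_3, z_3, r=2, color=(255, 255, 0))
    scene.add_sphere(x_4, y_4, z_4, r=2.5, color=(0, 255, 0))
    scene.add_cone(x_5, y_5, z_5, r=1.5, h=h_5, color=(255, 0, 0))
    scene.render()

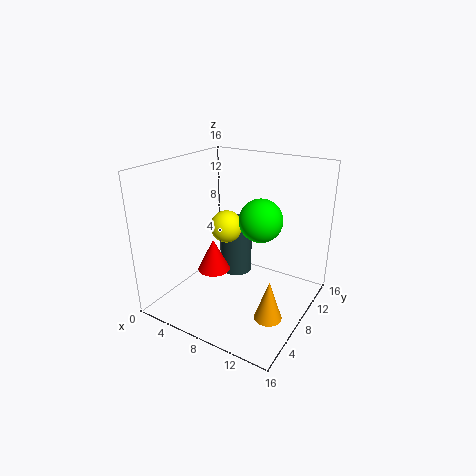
x_1 = 13, y_1 = 6, z_1 = 0.5, r_1 = 1.5, x_2 = 5, y_2 = 12.5, z_2 = 1, h_2 = 7, x_3 = 4.5, y_3 = 11, z_3 = 7.5, x_4 = 9.5, y_4 = 10.5, z_4 = 9.5, x_5 = 9, y_5 = 2, z_5 = 7.5, h_5 = 3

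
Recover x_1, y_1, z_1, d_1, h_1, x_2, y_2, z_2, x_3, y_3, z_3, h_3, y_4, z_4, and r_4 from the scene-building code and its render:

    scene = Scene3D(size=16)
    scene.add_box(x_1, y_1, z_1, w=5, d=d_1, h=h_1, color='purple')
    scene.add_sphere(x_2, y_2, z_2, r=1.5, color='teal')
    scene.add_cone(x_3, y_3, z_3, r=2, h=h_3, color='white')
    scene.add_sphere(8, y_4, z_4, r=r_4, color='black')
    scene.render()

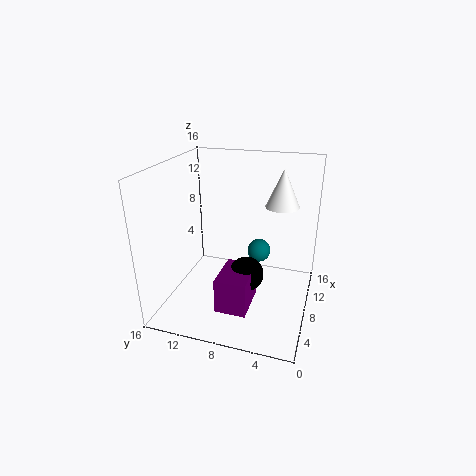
x_1 = 4
y_1 = 6
z_1 = 0.5
d_1 = 3.5
h_1 = 4
x_2 = 14
y_2 = 7
z_2 = 3.5
x_3 = 12.5
y_3 = 4
z_3 = 10.5
h_3 = 4.5
y_4 = 7
z_4 = 3.5
r_4 = 2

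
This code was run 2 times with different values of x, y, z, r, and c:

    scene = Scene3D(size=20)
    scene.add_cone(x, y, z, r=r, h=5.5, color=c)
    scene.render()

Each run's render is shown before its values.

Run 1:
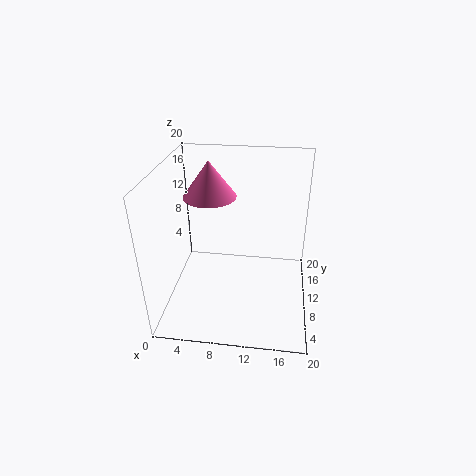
x = 5; y = 15.5; z = 13.5; r = 4; c = 'hotpink'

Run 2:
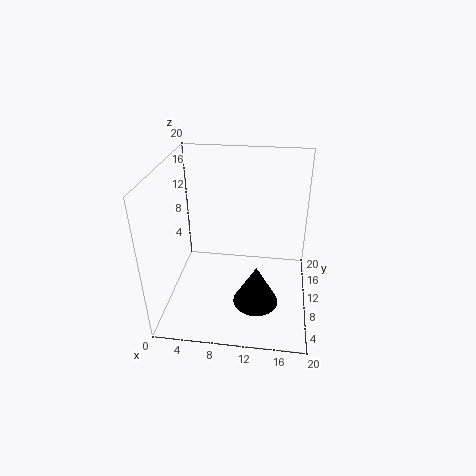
x = 13; y = 5.5; z = 3; r = 3; c = 'black'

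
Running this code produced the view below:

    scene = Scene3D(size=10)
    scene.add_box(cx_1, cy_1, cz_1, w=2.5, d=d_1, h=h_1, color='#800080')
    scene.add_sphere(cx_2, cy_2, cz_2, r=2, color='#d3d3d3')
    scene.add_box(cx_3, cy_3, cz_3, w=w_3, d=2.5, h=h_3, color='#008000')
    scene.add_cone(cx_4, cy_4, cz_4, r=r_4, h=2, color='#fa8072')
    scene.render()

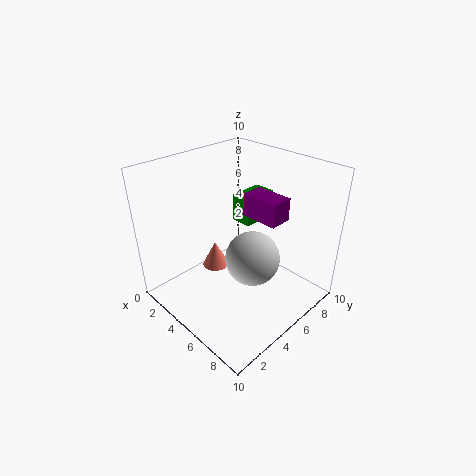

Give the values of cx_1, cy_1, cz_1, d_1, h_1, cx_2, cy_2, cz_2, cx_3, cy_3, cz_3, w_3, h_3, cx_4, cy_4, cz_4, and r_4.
cx_1 = 5.5, cy_1 = 5, cz_1 = 7, d_1 = 1.5, h_1 = 1.5, cx_2 = 5.5, cy_2 = 6, cz_2 = 3, cx_3 = 3.5, cy_3 = 6, cz_3 = 5.5, w_3 = 1.5, h_3 = 2, cx_4 = 2.5, cy_4 = 5, cz_4 = 1.5, r_4 = 1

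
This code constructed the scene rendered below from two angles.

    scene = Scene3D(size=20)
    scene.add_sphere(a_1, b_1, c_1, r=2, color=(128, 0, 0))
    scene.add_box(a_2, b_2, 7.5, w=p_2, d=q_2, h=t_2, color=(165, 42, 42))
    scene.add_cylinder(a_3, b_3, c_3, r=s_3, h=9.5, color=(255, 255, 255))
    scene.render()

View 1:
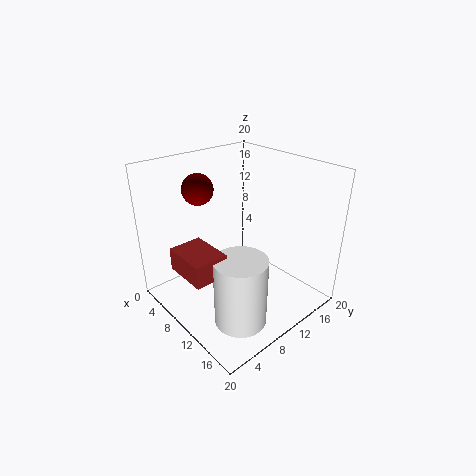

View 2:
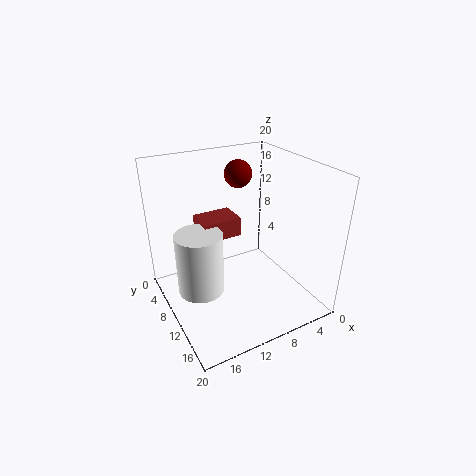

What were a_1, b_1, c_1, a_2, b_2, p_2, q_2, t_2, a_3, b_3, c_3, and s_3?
a_1 = 7.5; b_1 = 5.5; c_1 = 17.5; a_2 = 7; b_2 = 1; p_2 = 6; q_2 = 4.5; t_2 = 3; a_3 = 14.5; b_3 = 6.5; c_3 = 0.5; s_3 = 3.5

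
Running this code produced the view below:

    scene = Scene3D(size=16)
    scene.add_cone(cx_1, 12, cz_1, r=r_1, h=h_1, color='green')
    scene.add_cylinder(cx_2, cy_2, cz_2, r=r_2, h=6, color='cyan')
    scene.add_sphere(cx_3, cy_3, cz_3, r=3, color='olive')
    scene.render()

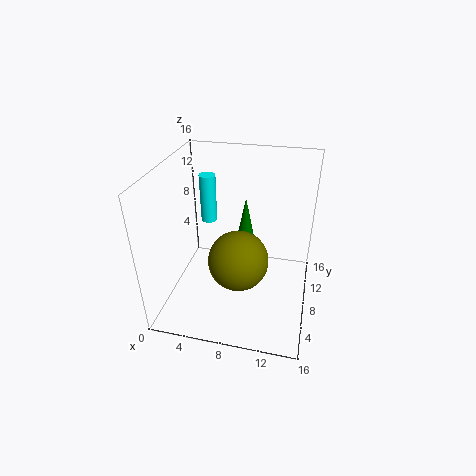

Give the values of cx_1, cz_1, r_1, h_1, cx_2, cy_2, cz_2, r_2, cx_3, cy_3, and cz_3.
cx_1 = 8
cz_1 = 6
r_1 = 1
h_1 = 5
cx_2 = 3
cy_2 = 13
cz_2 = 7
r_2 = 1
cx_3 = 9
cy_3 = 4
cz_3 = 8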